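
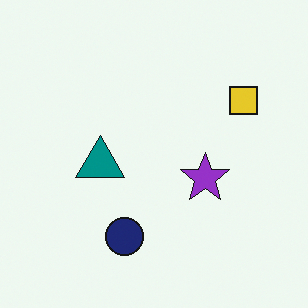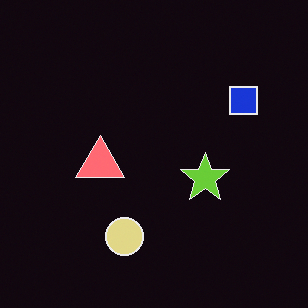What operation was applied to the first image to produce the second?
This is the original image color-inverted (negative).

The light background has become dark and every shape's color is its complement — a photographic negative.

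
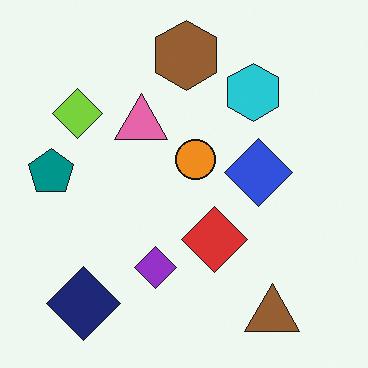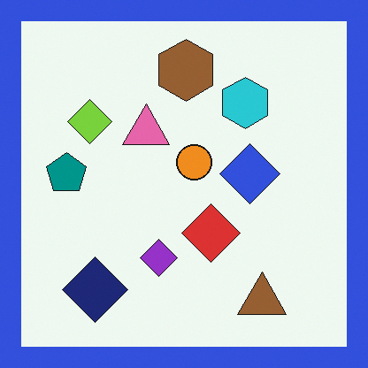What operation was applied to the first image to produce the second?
It was framed with a blue border.

A solid blue frame runs around the edge of the second image, with the content slightly shrunk inside it.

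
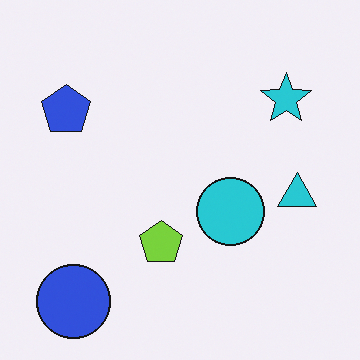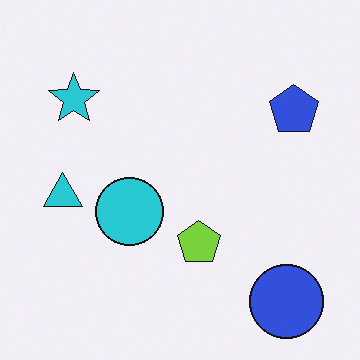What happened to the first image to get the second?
This is the original image flipped horizontally (left ↔ right).

The cyan triangle is in the right of the first image and the left of the second — shapes on opposite sides of the vertical midline have swapped in a mirror flip.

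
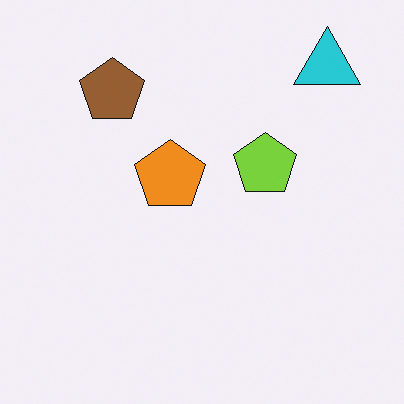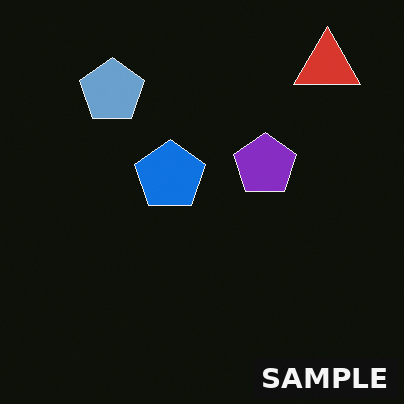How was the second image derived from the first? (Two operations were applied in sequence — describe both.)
The transformation is: color-inverted (negative), then watermarked with the text "SAMPLE" in the lower-right corner.

The light background has become dark and every shape's color is its complement — a photographic negative. A dark label reading "SAMPLE" appears in the lower-right corner.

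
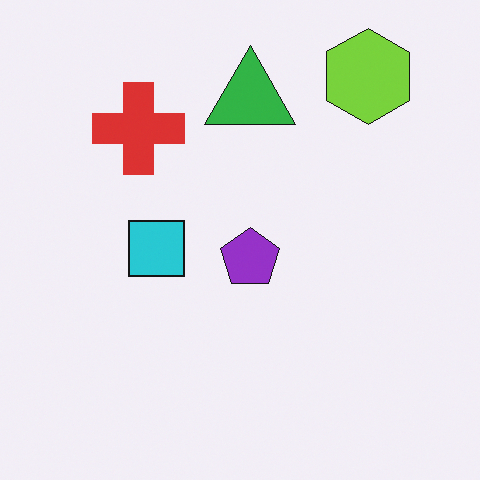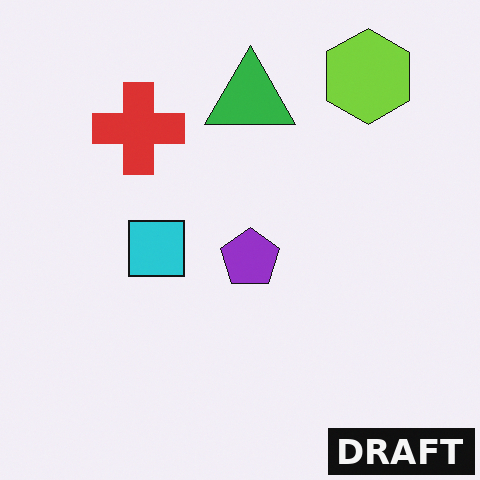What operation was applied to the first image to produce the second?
The image was watermarked with the text "DRAFT" in the lower-right corner.

A dark label reading "DRAFT" appears in the lower-right corner.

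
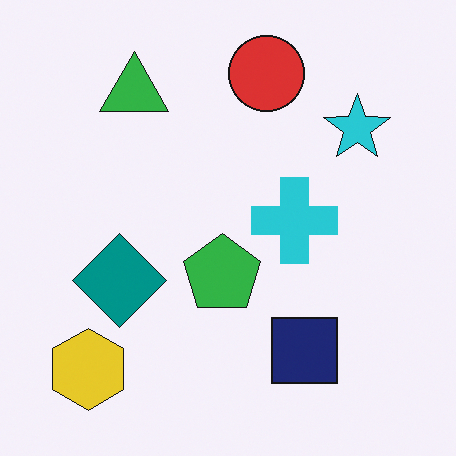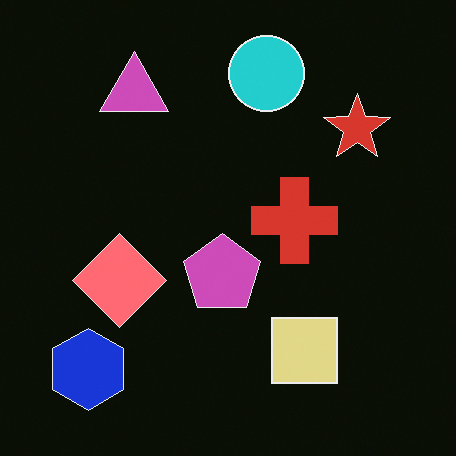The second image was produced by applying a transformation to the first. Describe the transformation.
This is the original image color-inverted (negative).

The light background has become dark and every shape's color is its complement — a photographic negative.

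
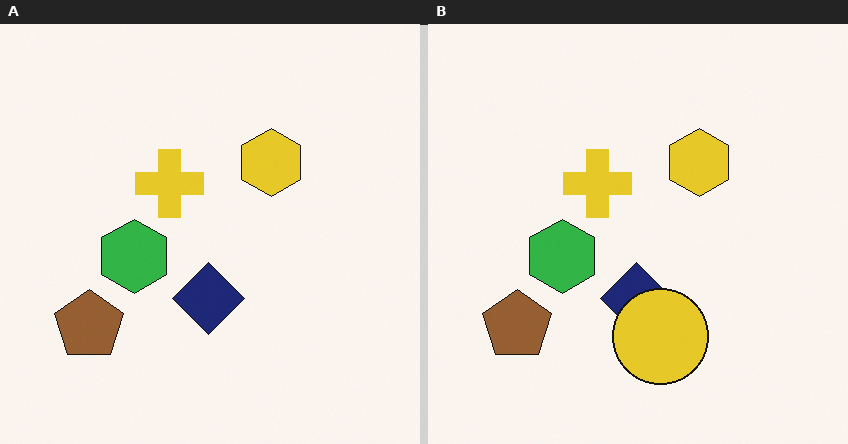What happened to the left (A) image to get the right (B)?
It was overlaid with an additional yellow circle.

A yellow circle appears in the right (B) image that is absent from the left (A).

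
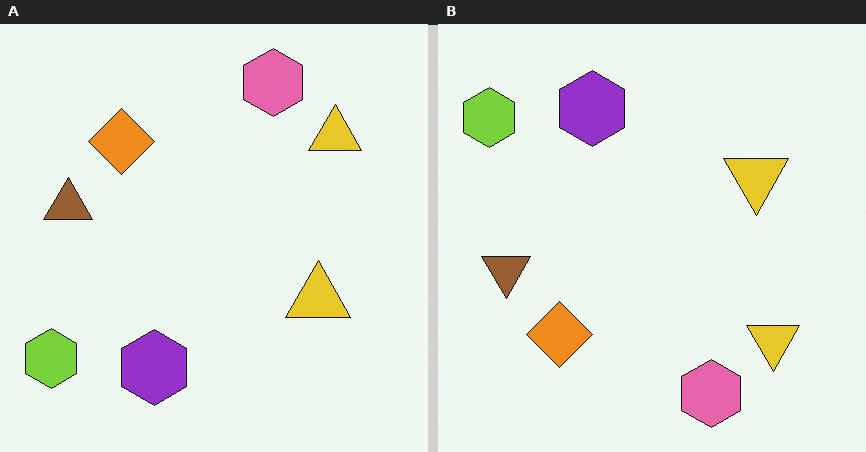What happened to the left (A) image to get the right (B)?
This is the original image flipped vertically (top ↔ bottom).

The pink hexagon is in the top of the left (A) image and the bottom of the right (B) — shapes on opposite sides of the horizontal midline have swapped in a mirror flip.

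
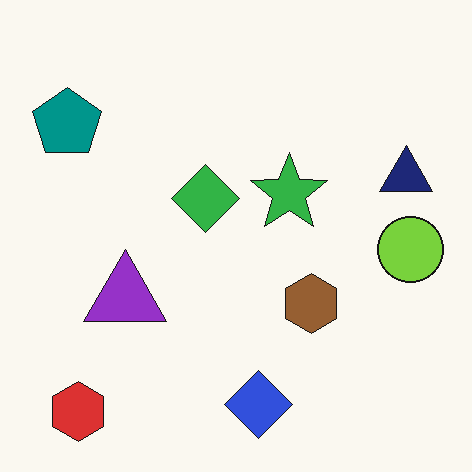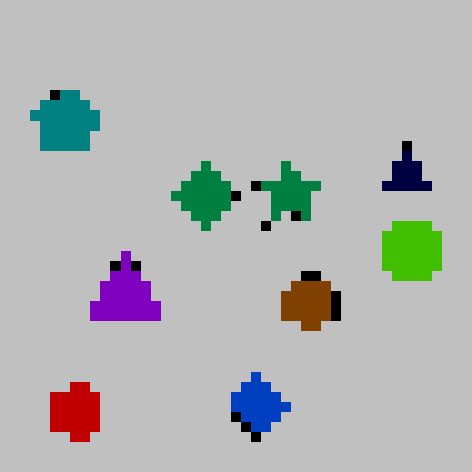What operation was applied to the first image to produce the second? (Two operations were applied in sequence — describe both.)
The image was coarsely pixelated, then aggressively posterized.

Shapes are reduced to large square blocks; fine edges and outlines are lost — a downscale-then-upscale (mosaic) effect. Each flat color has snapped to a coarser quantized level — most visibly, the near-white background has dropped to a flat grey.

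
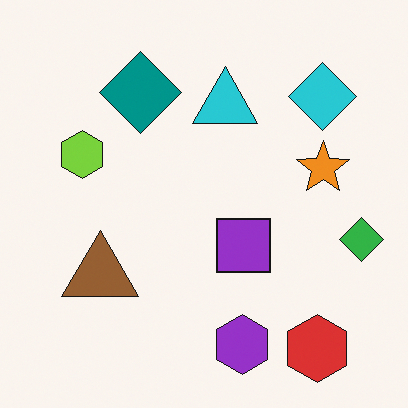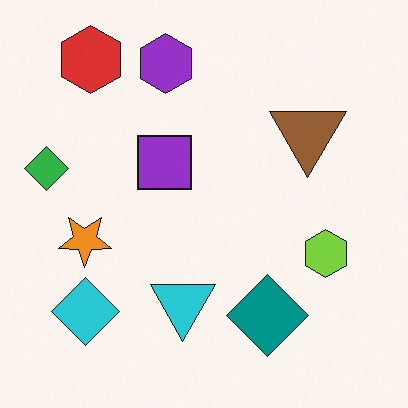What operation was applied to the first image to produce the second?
The image was rotated 180°.

The red hexagon sits in the bottom-right of the first image and the top-left of the second — consistent with a whole-image 180° rotation.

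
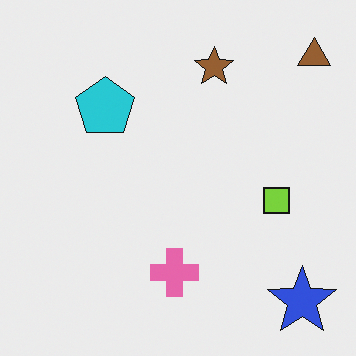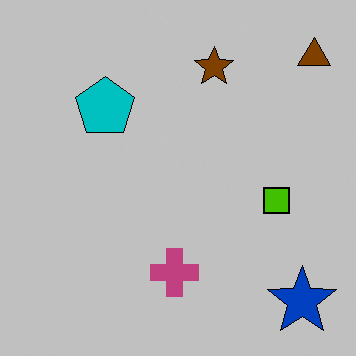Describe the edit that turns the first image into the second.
The image was heavily posterized to just a handful of flat colors.

Each flat color has snapped to a coarser quantized level — most visibly, the near-white background has dropped to a flat grey.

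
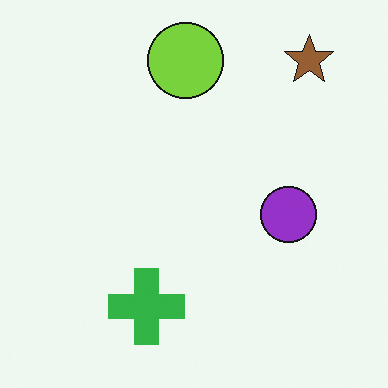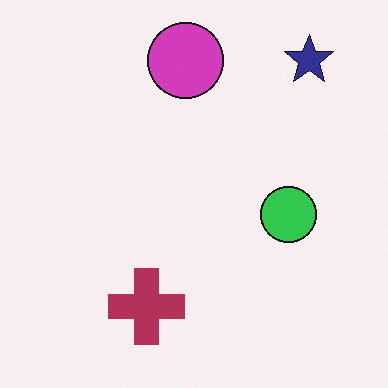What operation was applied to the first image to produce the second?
The image was hue-shifted through roughly half the color wheel.

Every shape's color has rotated by the same amount around the hue wheel — a uniform hue shift.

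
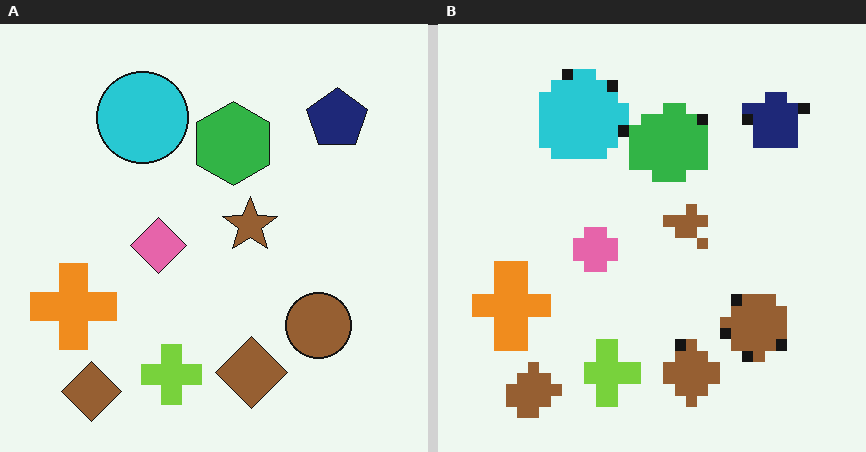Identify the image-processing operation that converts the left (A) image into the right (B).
It was coarsely pixelated.

Shapes are reduced to large square blocks; fine edges and outlines are lost — a downscale-then-upscale (mosaic) effect.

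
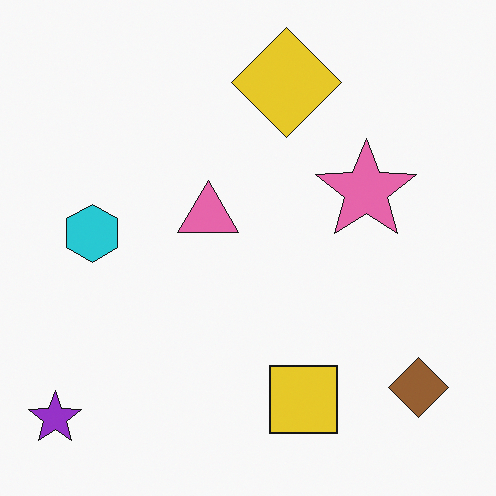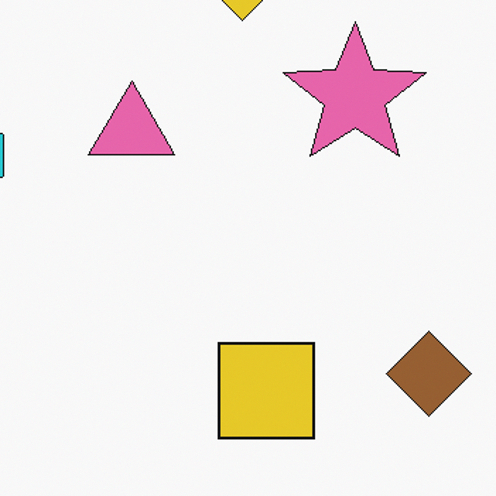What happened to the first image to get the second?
The second image is the first cropped slightly and scaled back up.

The visible shapes are larger and the field of view is narrower; shapes near the original edges may be partly or wholly outside the frame — a crop-and-rescale.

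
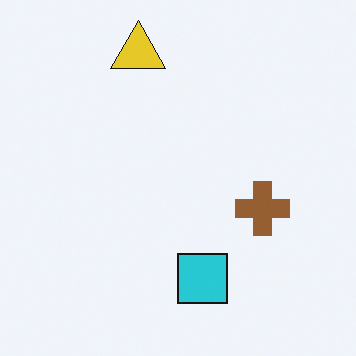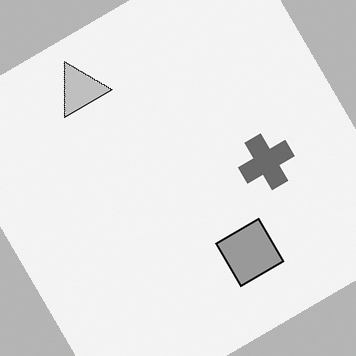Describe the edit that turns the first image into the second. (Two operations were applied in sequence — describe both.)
It was converted to grayscale, then rotated counter-clockwise by a large amount — several tens of degrees.

All color is removed — every shape is now a shade of grey. Every shape is tilted by the same angle and the image corners show triangular fill wedges — a whole-image rotation by a non-right angle.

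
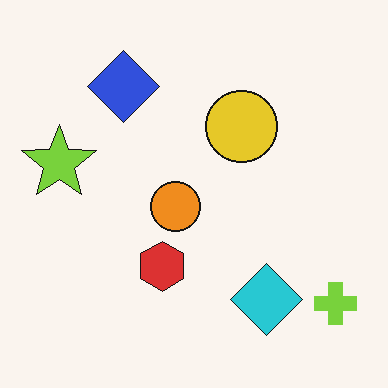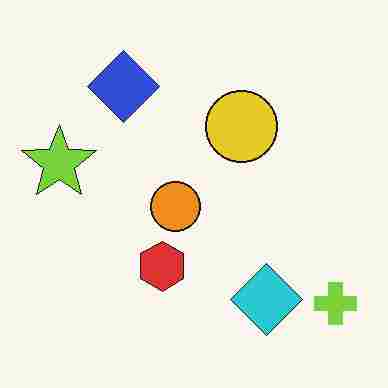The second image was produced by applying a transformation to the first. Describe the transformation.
It was heavily JPEG-compressed with obvious blocking artifacts.

Blocky 8×8 compression artifacts appear around shape edges and the flat background shows ringing — characteristic JPEG degradation.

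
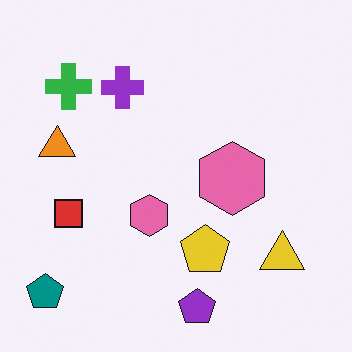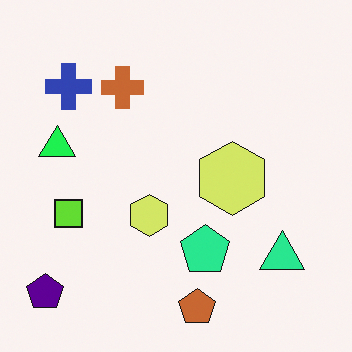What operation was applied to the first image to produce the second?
The image was hue-shifted through roughly a third of the color wheel.

Every shape's color has rotated by the same amount around the hue wheel — a uniform hue shift.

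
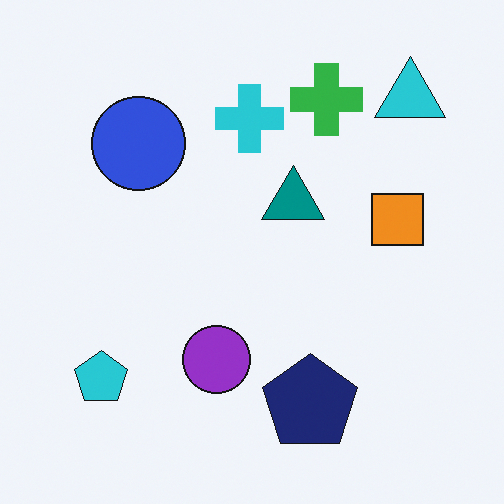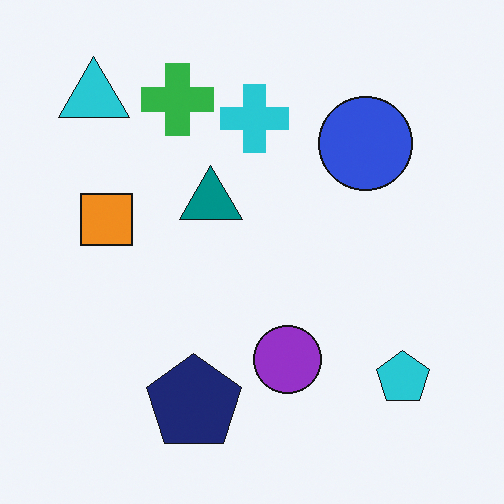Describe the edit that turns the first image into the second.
The image was flipped horizontally (left ↔ right).

The cyan triangle is in the top-right of the first image and the top-left of the second — shapes on opposite sides of the vertical midline have swapped in a mirror flip.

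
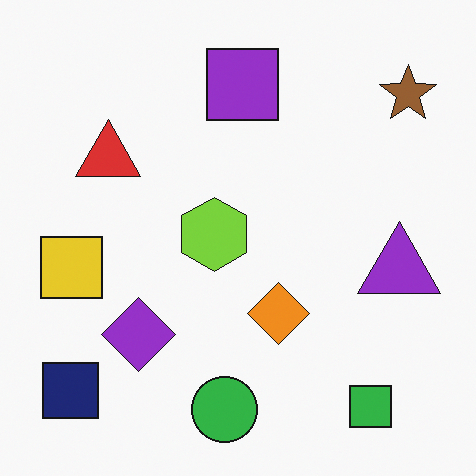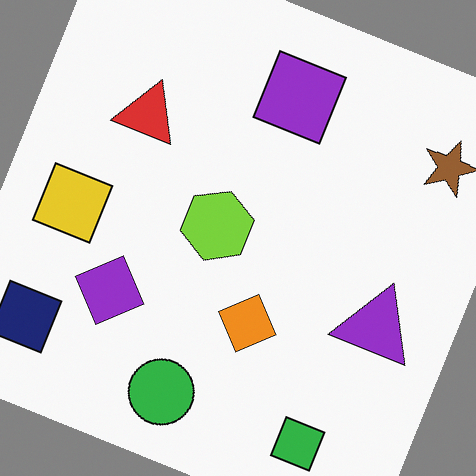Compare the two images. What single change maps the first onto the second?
The image was rotated clockwise by a clearly visible amount.

Every shape is tilted by the same angle and the image corners show triangular fill wedges — a whole-image rotation by a non-right angle.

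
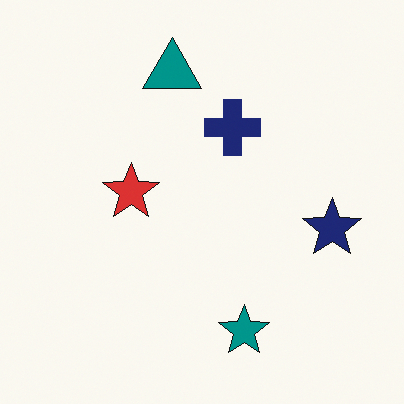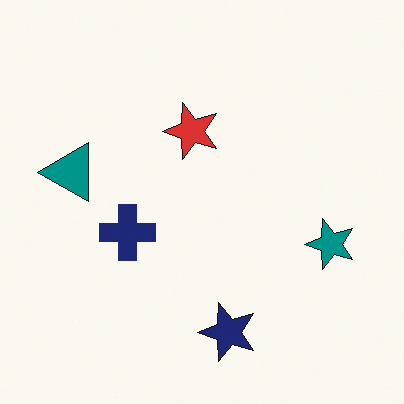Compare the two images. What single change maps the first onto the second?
Transposed (reflected across the top-left ↔ bottom-right diagonal).

Shapes have swapped their row and column positions — what was in the top-right is now in the bottom-left — a diagonal reflection.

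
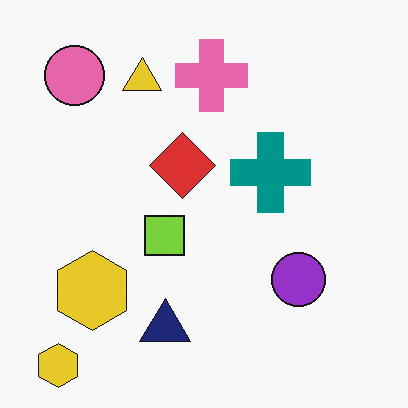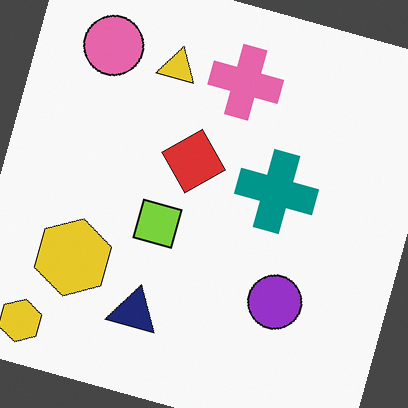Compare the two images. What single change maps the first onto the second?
This is the original image rotated clockwise by a moderate amount.

Every shape is tilted by the same angle and the image corners show triangular fill wedges — a whole-image rotation by a non-right angle.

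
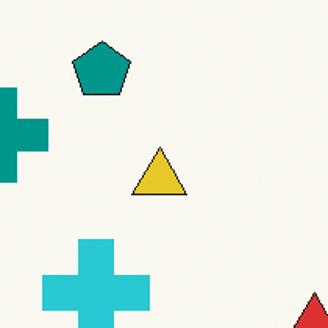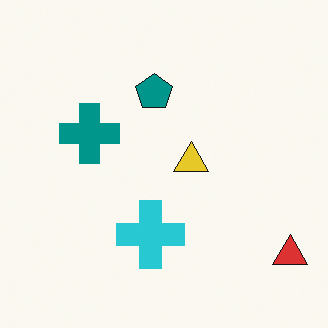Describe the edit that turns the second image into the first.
The image was cropped slightly and scaled back up.

The visible shapes are larger and the field of view is narrower; shapes near the original edges may be partly or wholly outside the frame — a crop-and-rescale.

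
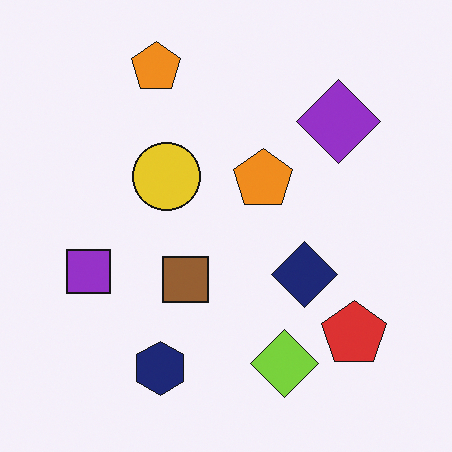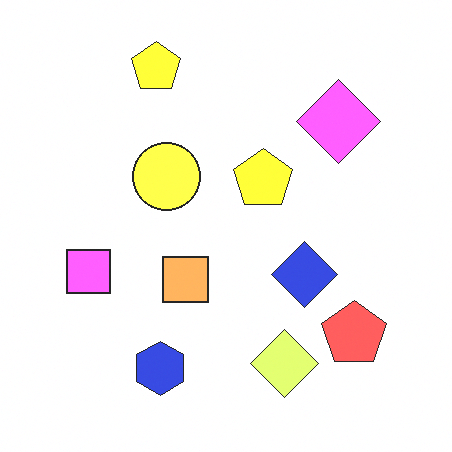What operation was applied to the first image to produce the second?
The transformation is: brightened a lot.

Every pixel — background and shapes alike — is uniformly brightened.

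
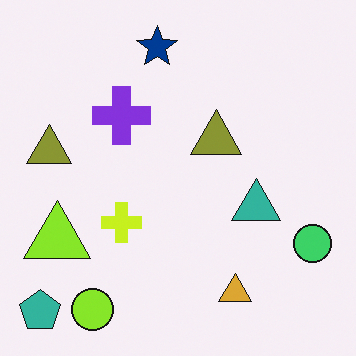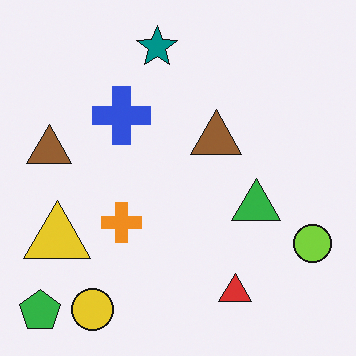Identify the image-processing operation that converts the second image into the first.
This is the original image hue-shifted slightly.

Every shape's color has rotated by the same amount around the hue wheel — a uniform hue shift.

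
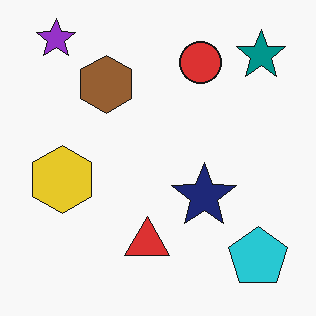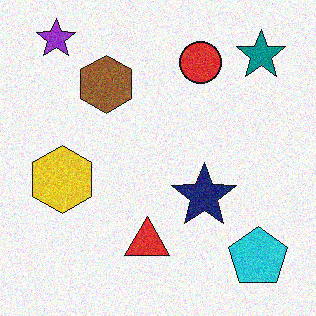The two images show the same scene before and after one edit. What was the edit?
The image was degraded with moderate additive noise.

Random speckle covers the whole image, including the flat background.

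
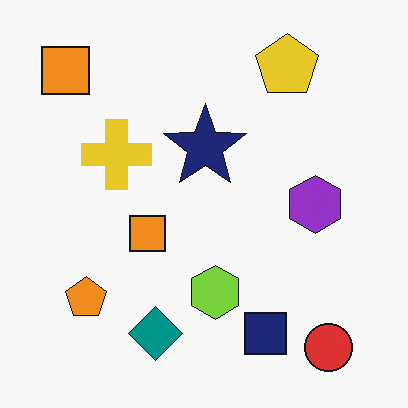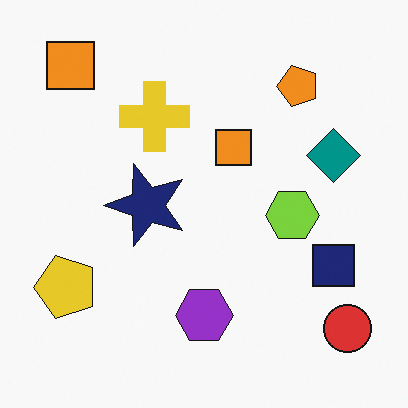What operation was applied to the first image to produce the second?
This is the original image transposed (reflected across the top-left ↔ bottom-right diagonal).

Shapes have swapped their row and column positions — what was in the top-right is now in the bottom-left — a diagonal reflection.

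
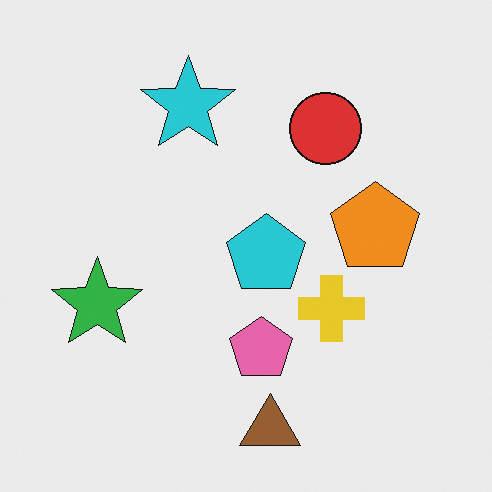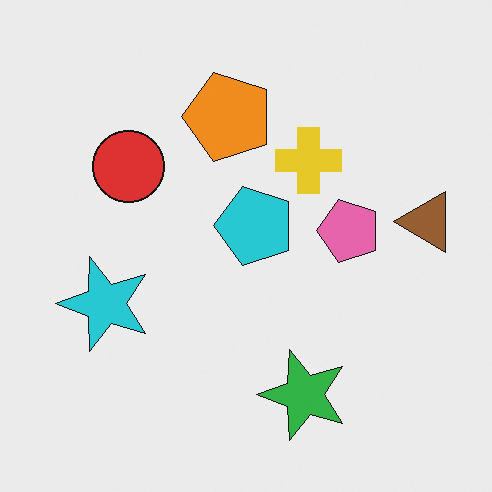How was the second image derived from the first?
It was rotated 90° counter-clockwise.

The brown triangle sits in the bottom of the first image and the right of the second — consistent with a whole-image 90° counter-clockwise rotation.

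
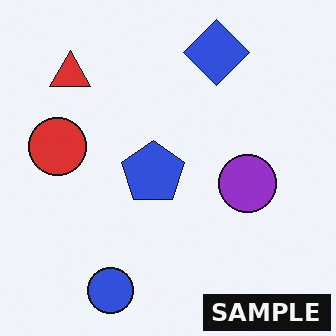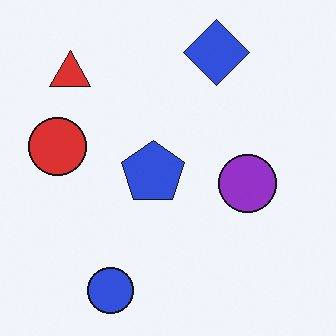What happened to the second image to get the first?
The transformation is: watermarked with the text "SAMPLE" in the lower-right corner.

A dark label reading "SAMPLE" appears in the lower-right corner.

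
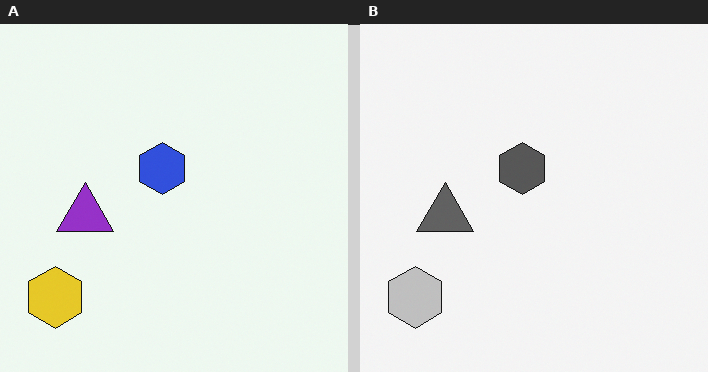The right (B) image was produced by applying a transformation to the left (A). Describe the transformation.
The right (B) image is the left (A) converted to grayscale.

All color is removed — every shape is now a shade of grey.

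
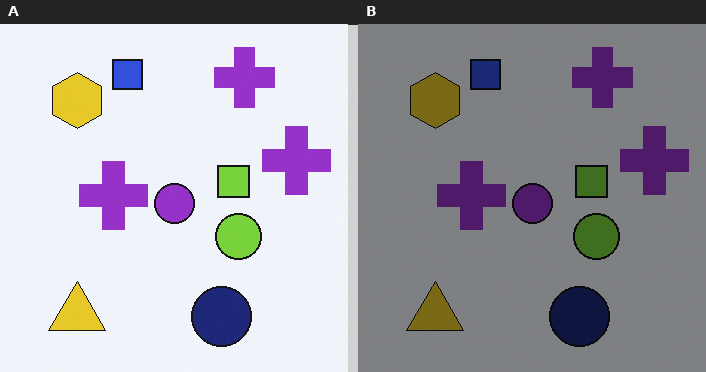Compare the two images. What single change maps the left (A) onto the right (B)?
The right (B) image is the left (A) substantially darkened.

Every pixel — background and shapes alike — is uniformly darkened.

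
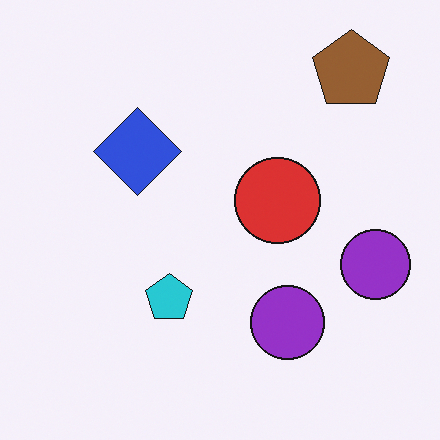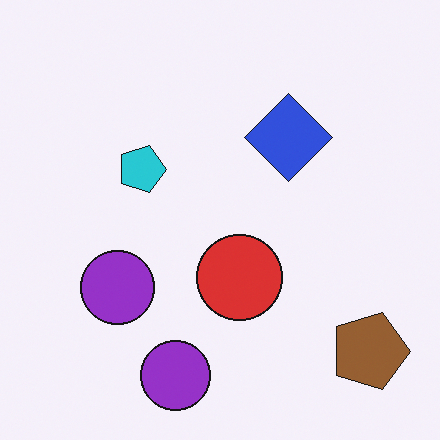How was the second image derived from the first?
This is the original image rotated 90° clockwise.

The brown pentagon sits in the top-right of the first image and the bottom-right of the second — consistent with a whole-image 90° clockwise rotation.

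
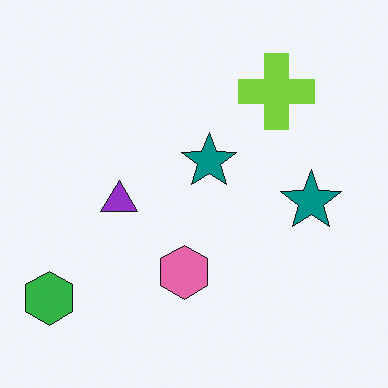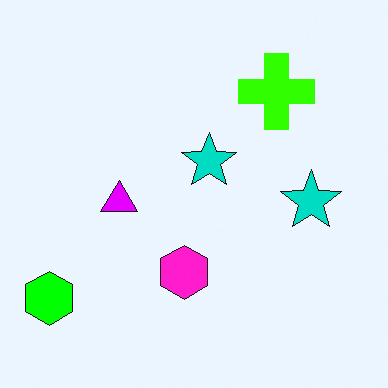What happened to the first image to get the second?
The transformation is: heavily oversaturated.

All colors are more vivid — a global saturation change.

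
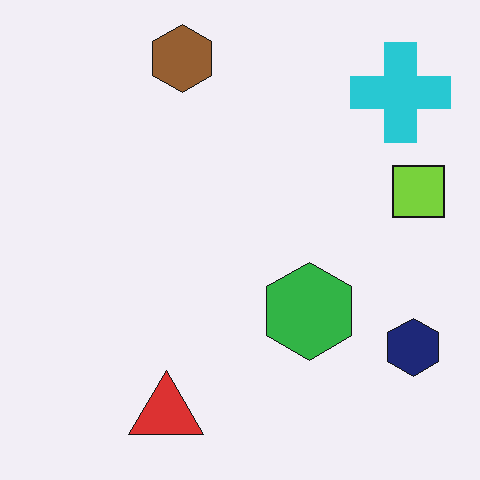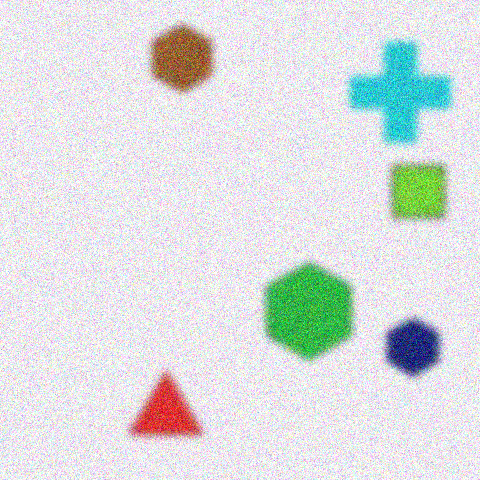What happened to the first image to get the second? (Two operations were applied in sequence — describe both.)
It was noticeably gaussian-blurred, then degraded with strong gaussian noise.

Shape edges and outlines are uniformly softened across the whole image. Random speckle covers the whole image, including the flat background.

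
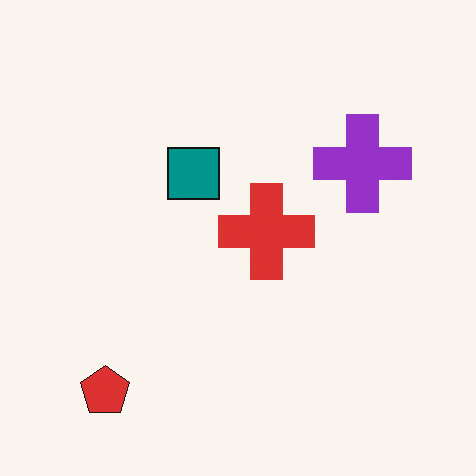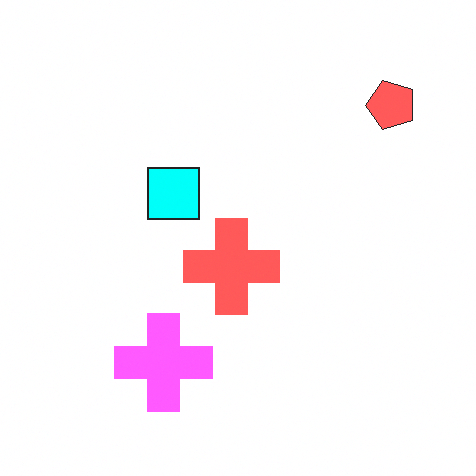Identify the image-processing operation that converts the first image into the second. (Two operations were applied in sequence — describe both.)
Noticeably brightened, then transposed (reflected across the top-left ↔ bottom-right diagonal).

Every pixel — background and shapes alike — is uniformly brightened. Shapes have swapped their row and column positions — what was in the top-right is now in the bottom-left — a diagonal reflection.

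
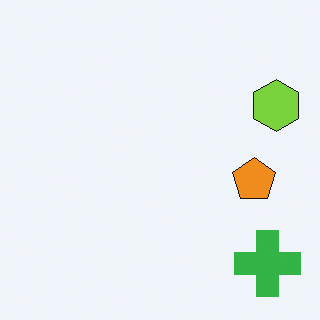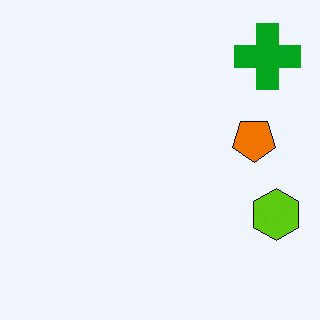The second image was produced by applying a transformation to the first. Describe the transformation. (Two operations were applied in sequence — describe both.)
This is the original image given slightly increased contrast, then flipped vertically (top ↔ bottom).

Tones are pushed away from mid-grey across the whole image — a global contrast change. The green cross is in the bottom-right of the first image and the top-right of the second — shapes on opposite sides of the horizontal midline have swapped in a mirror flip.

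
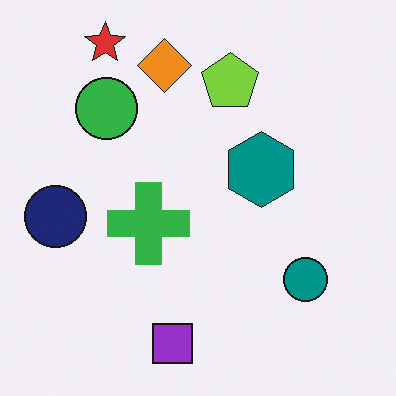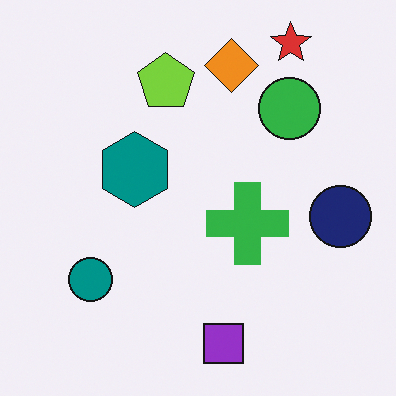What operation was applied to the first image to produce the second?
The image was flipped horizontally (left ↔ right).

The navy circle is in the left of the first image and the right of the second — shapes on opposite sides of the vertical midline have swapped in a mirror flip.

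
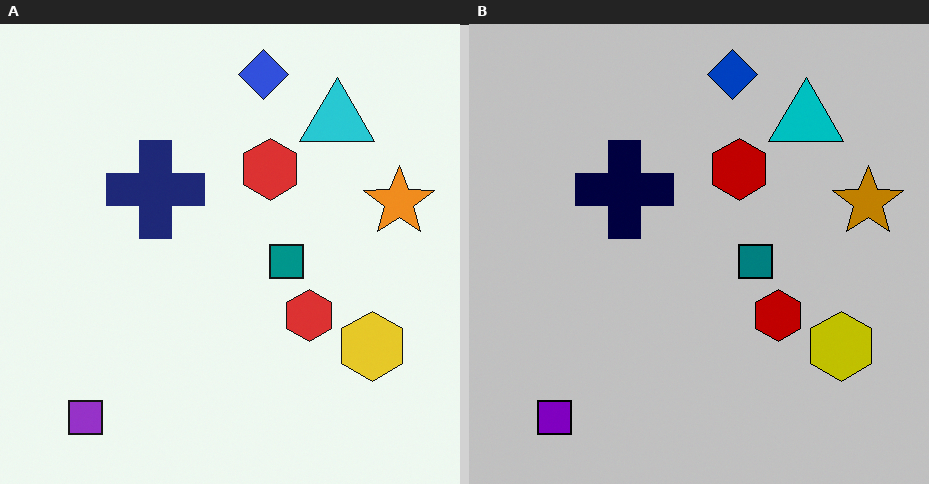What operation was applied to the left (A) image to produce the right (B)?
The right (B) image is the left (A) heavily posterized to just a handful of flat colors.

Each flat color has snapped to a coarser quantized level — most visibly, the near-white background has dropped to a flat grey.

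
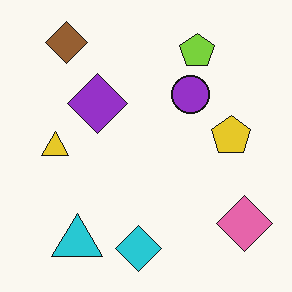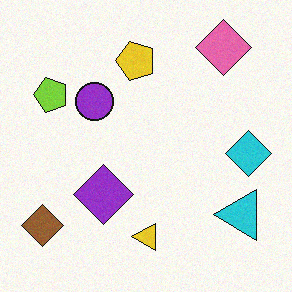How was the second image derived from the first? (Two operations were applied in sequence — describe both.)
Rotated 90° counter-clockwise, then degraded with light additive noise.

The brown diamond sits in the top-left of the first image and the bottom-left of the second — consistent with a whole-image 90° counter-clockwise rotation. Random speckle covers the whole image, including the flat background.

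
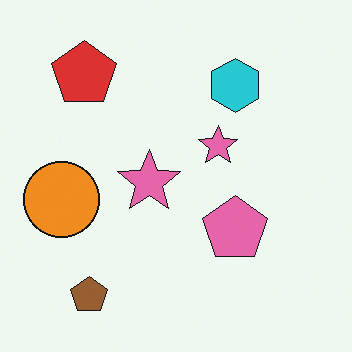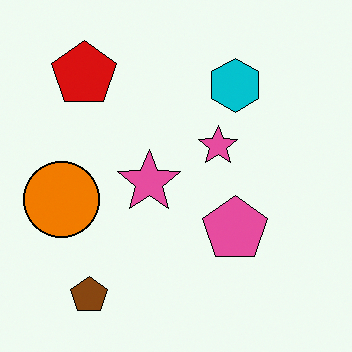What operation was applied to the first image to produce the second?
It was given slightly increased contrast.

Tones are pushed away from mid-grey across the whole image — a global contrast change.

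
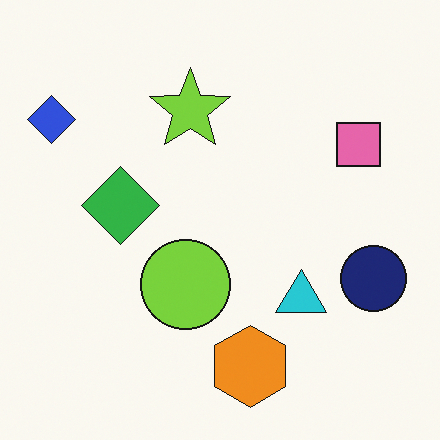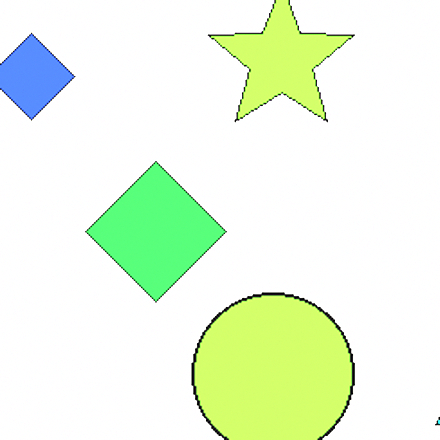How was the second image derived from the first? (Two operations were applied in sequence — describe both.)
This is the original image cropped tightly and scaled back up, then noticeably brightened.

The visible shapes are larger and the field of view is narrower; shapes near the original edges may be partly or wholly outside the frame — a crop-and-rescale. Every pixel — background and shapes alike — is uniformly brightened.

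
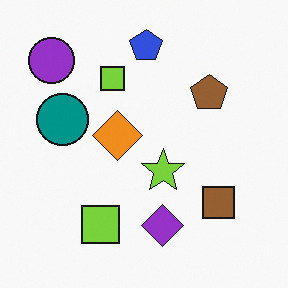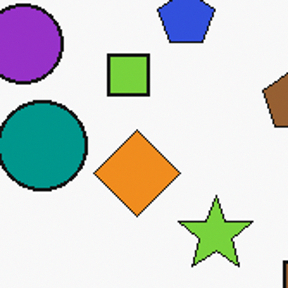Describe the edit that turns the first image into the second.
The transformation is: cropped to a noticeably smaller region and rescaled.

The visible shapes are larger and the field of view is narrower; shapes near the original edges may be partly or wholly outside the frame — a crop-and-rescale.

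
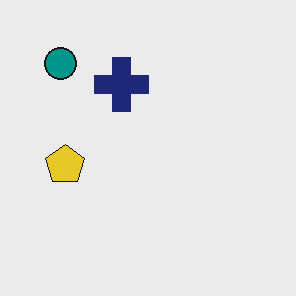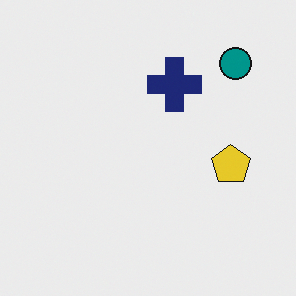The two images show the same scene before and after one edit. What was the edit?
Flipped horizontally (left ↔ right).

The teal circle is in the top-left of the first image and the top-right of the second — shapes on opposite sides of the vertical midline have swapped in a mirror flip.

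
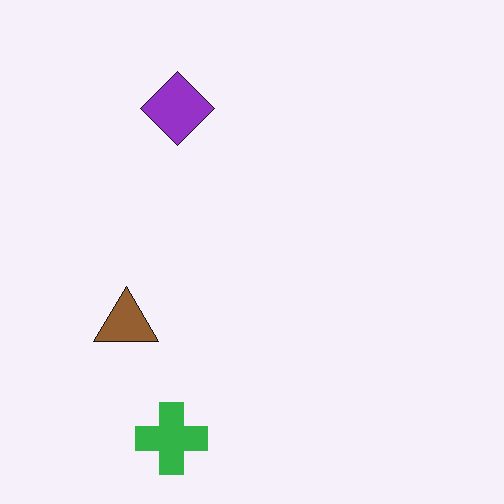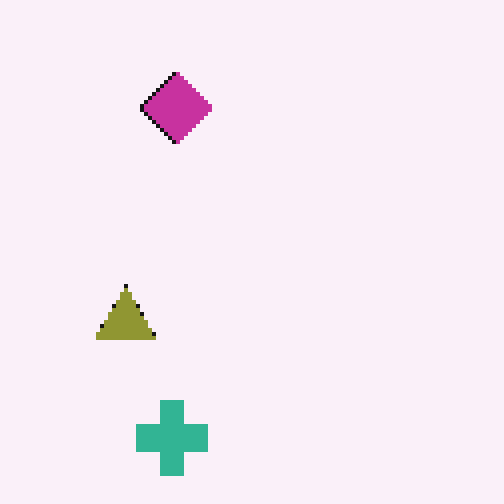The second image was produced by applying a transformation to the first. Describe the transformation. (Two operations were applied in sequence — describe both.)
The transformation is: hue-shifted by a small amount, then lightly pixelated (a mild mosaic effect).

Every shape's color has rotated by the same amount around the hue wheel — a uniform hue shift. Shapes are reduced to large square blocks; fine edges and outlines are lost — a downscale-then-upscale (mosaic) effect.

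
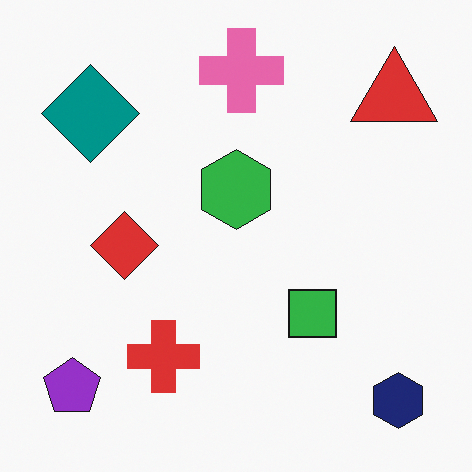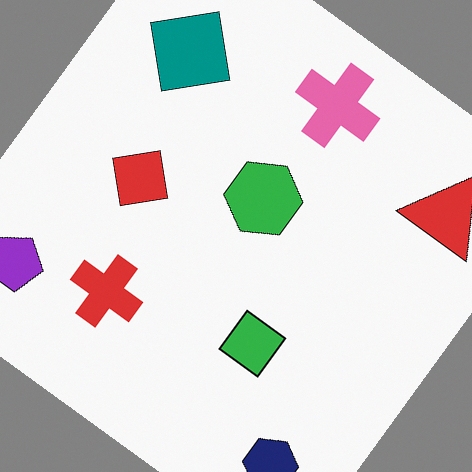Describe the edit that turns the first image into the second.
It was rotated clockwise by a large amount — several tens of degrees.

Every shape is tilted by the same angle and the image corners show triangular fill wedges — a whole-image rotation by a non-right angle.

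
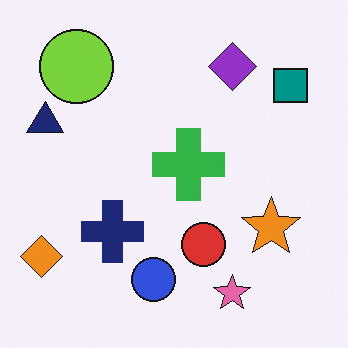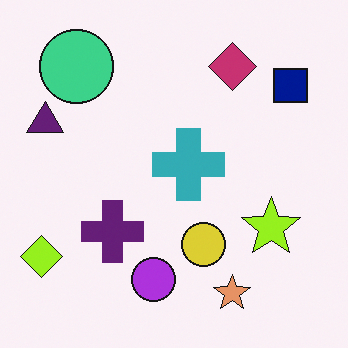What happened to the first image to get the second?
The second image is the first hue-shifted by a small amount.

Every shape's color has rotated by the same amount around the hue wheel — a uniform hue shift.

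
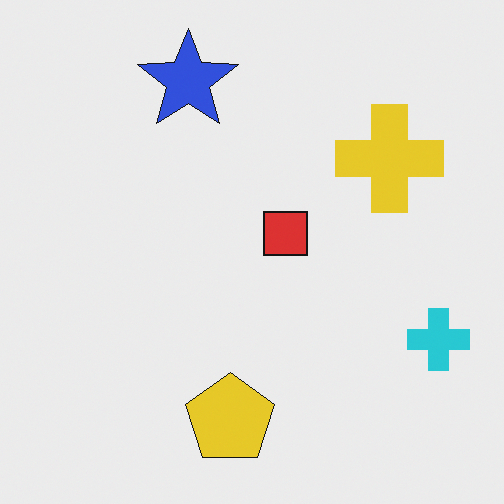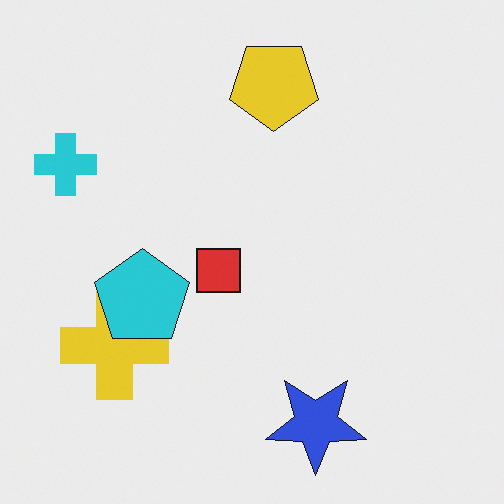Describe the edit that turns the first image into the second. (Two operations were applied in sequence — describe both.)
This is the original image rotated 180°, then overlaid with an additional cyan pentagon.

The cyan cross sits in the bottom-right of the first image and the top-left of the second — consistent with a whole-image 180° rotation. A cyan pentagon appears in the second image that is absent from the first.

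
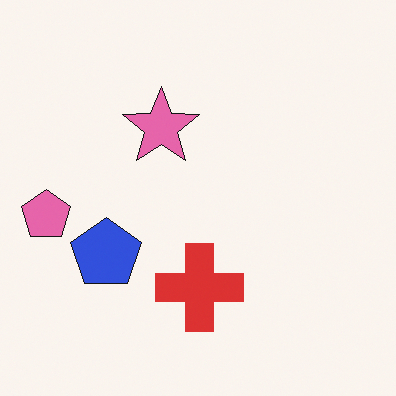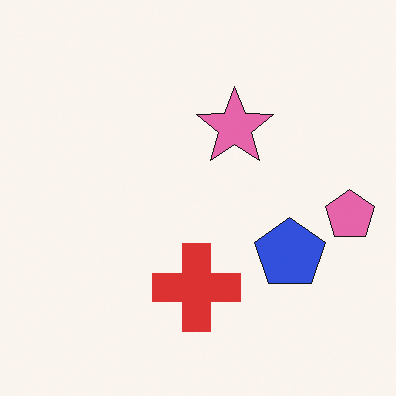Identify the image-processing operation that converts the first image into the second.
This is the original image flipped horizontally (left ↔ right).

The pink pentagon is in the left of the first image and the right of the second — shapes on opposite sides of the vertical midline have swapped in a mirror flip.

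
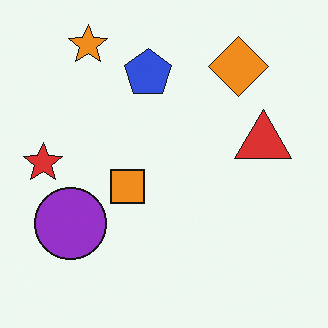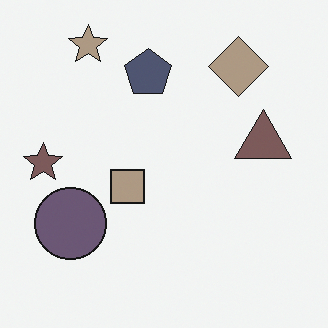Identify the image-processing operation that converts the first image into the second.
The second image is the first heavily desaturated.

All colors are more muted and greyish — a global saturation change.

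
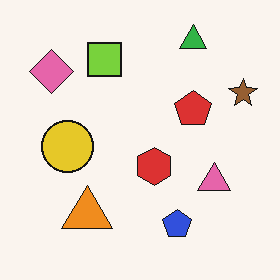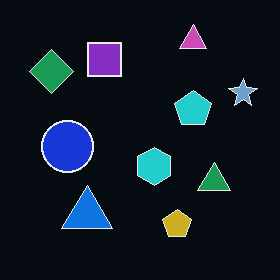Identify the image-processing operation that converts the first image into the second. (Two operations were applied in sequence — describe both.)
The image was JPEG-compressed with visible artifacts, then color-inverted (negative).

Blocky 8×8 compression artifacts appear around shape edges and the flat background shows ringing — characteristic JPEG degradation. The light background has become dark and every shape's color is its complement — a photographic negative.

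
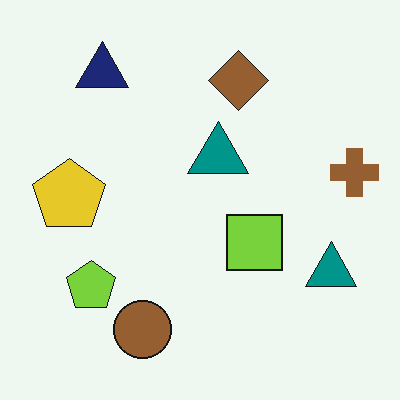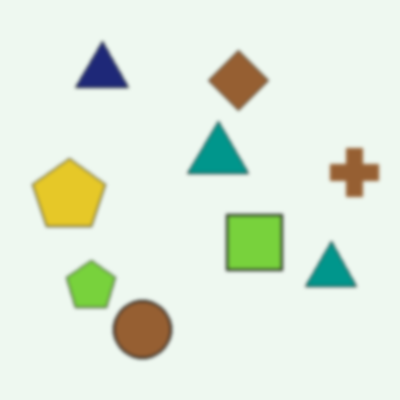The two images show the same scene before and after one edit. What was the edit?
The image was given a subtle gaussian blur.

Shape edges and outlines are uniformly softened across the whole image.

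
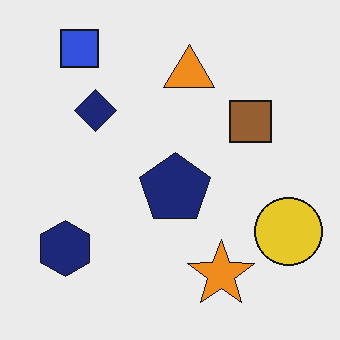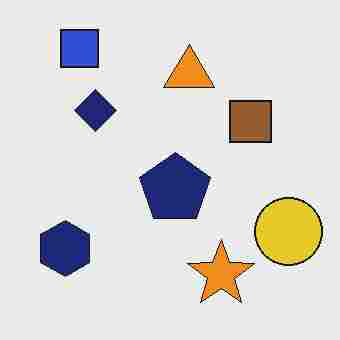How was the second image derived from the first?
Heavily JPEG-compressed with obvious blocking artifacts.

Blocky 8×8 compression artifacts appear around shape edges and the flat background shows ringing — characteristic JPEG degradation.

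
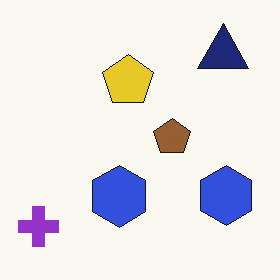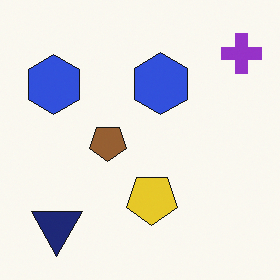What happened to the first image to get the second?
The image was rotated 180°.

The purple cross sits in the bottom-left of the first image and the top-right of the second — consistent with a whole-image 180° rotation.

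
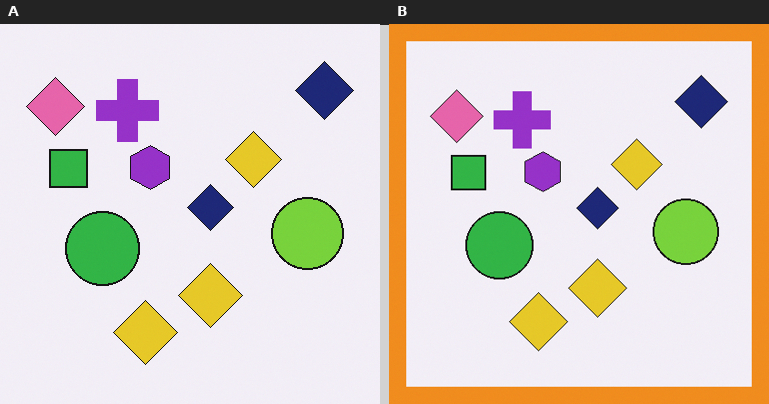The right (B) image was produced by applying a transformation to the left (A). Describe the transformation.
This is the original image framed with a orange border.

A solid orange frame runs around the edge of the right (B) image, with the content slightly shrunk inside it.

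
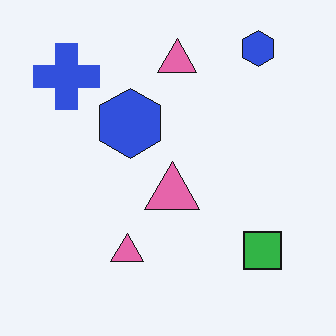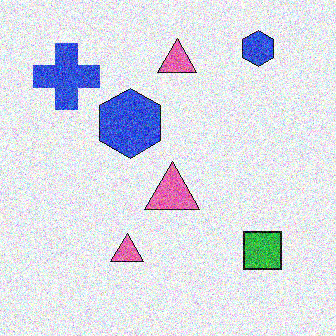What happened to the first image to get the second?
This is the original image degraded with heavy additive noise.

Random speckle covers the whole image, including the flat background.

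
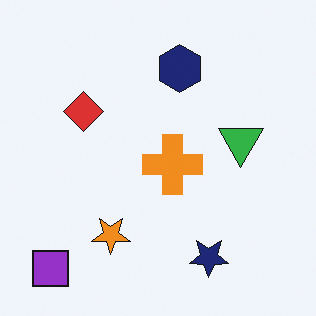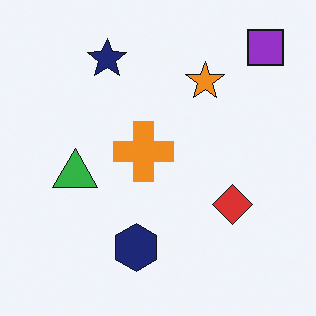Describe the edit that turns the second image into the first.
The first image is the second rotated 180°.

The purple square sits in the top-right of the second image and the bottom-left of the first — consistent with a whole-image 180° rotation.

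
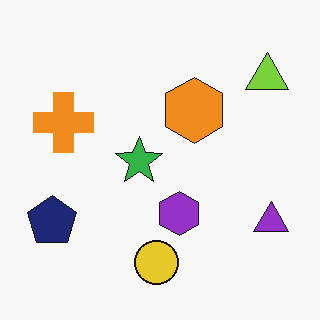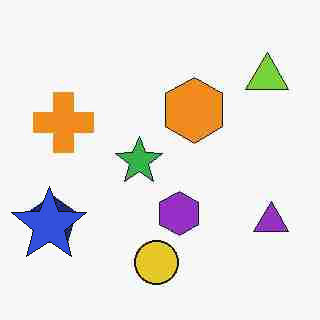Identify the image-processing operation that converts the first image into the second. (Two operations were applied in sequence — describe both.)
The image was heavily JPEG-compressed with obvious blocking artifacts, then overlaid with an additional blue star.

Blocky 8×8 compression artifacts appear around shape edges and the flat background shows ringing — characteristic JPEG degradation. A blue star appears in the second image that is absent from the first.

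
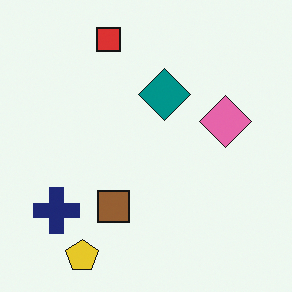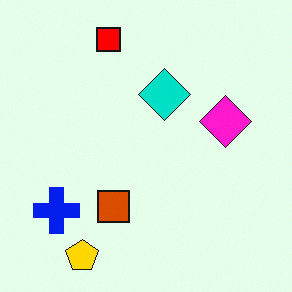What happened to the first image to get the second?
This is the original image heavily oversaturated.

All colors are more vivid — a global saturation change.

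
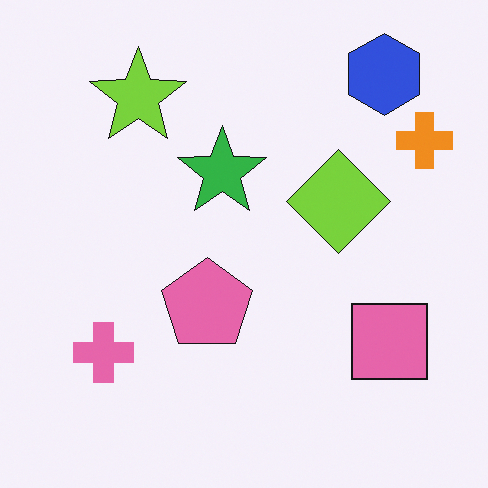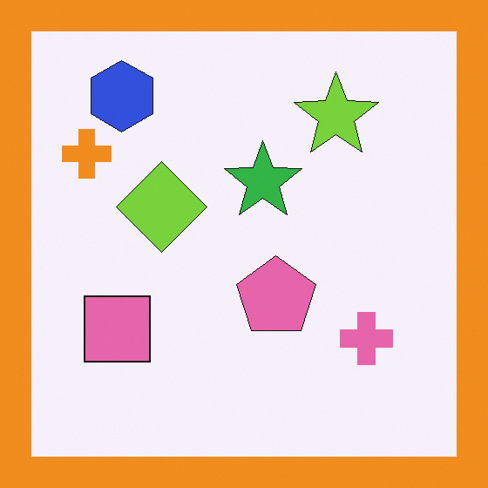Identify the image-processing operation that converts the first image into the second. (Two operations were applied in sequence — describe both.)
The image was flipped horizontally (left ↔ right), then framed with a orange border.

The orange cross is in the top-right of the first image and the top-left of the second — shapes on opposite sides of the vertical midline have swapped in a mirror flip. A solid orange frame runs around the edge of the second image, with the content slightly shrunk inside it.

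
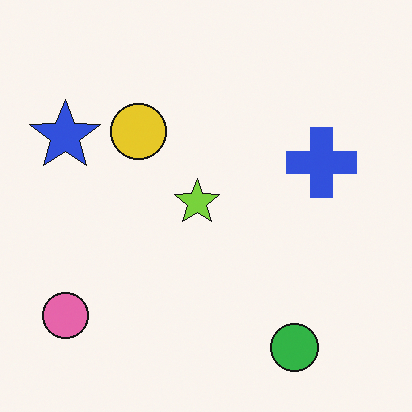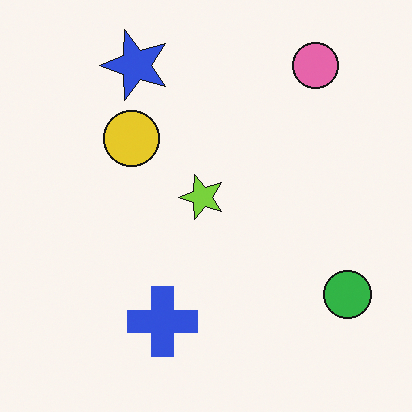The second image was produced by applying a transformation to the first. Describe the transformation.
Transposed (reflected across the top-left ↔ bottom-right diagonal).

Shapes have swapped their row and column positions — what was in the top-right is now in the bottom-left — a diagonal reflection.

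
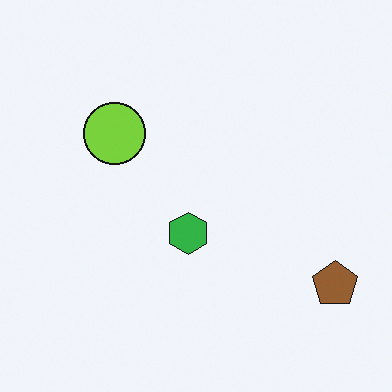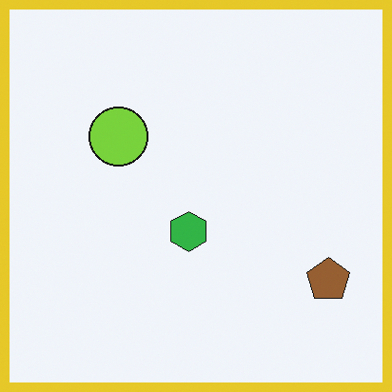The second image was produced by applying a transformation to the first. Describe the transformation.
Framed with a yellow border.

A solid yellow frame runs around the edge of the second image, with the content slightly shrunk inside it.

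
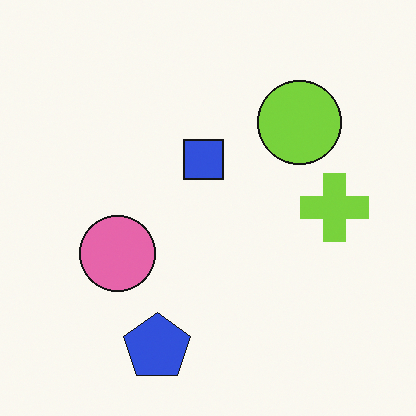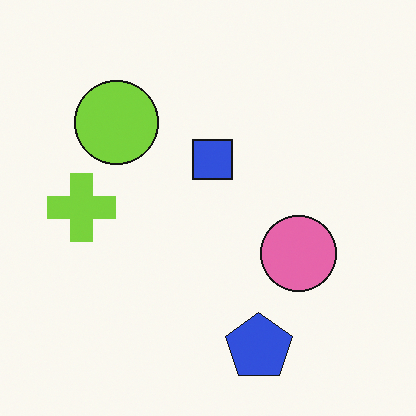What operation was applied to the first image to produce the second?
The second image is the first flipped horizontally (left ↔ right).

The lime cross is in the right of the first image and the left of the second — shapes on opposite sides of the vertical midline have swapped in a mirror flip.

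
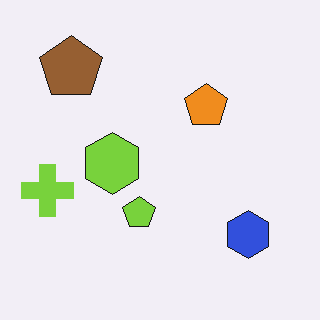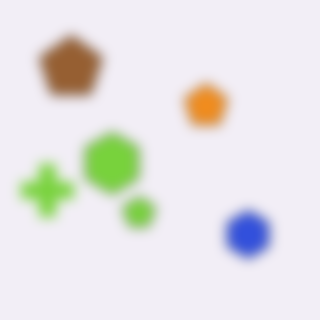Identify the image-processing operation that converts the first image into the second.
This is the original image heavily blurred.

Shape edges and outlines are uniformly softened across the whole image.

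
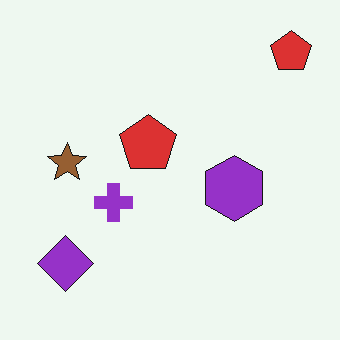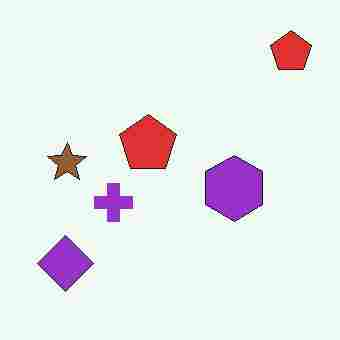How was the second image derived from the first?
It was heavily JPEG-compressed with obvious blocking artifacts.

Blocky 8×8 compression artifacts appear around shape edges and the flat background shows ringing — characteristic JPEG degradation.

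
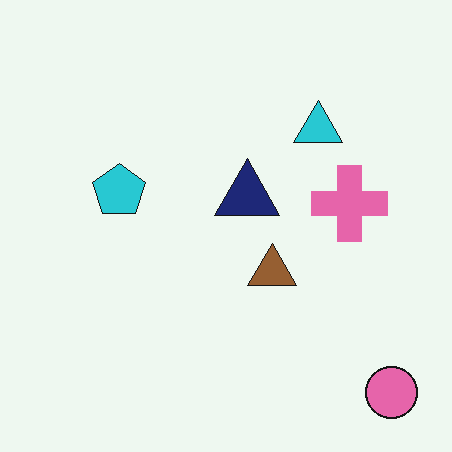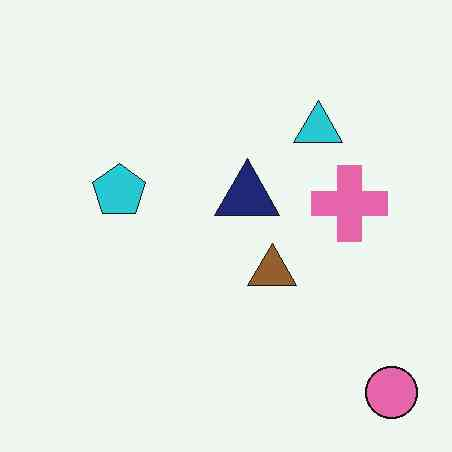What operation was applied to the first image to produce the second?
The transformation is: JPEG-compressed with visible artifacts.

Blocky 8×8 compression artifacts appear around shape edges and the flat background shows ringing — characteristic JPEG degradation.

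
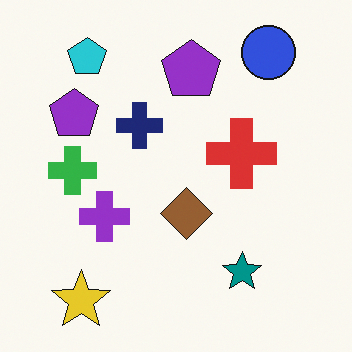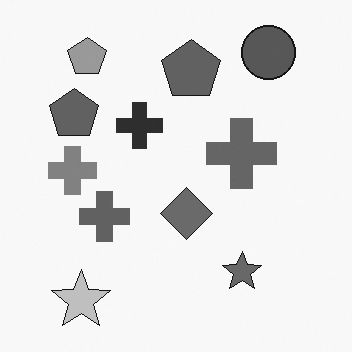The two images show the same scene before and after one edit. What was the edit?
This is the original image converted to grayscale.

All color is removed — every shape is now a shade of grey.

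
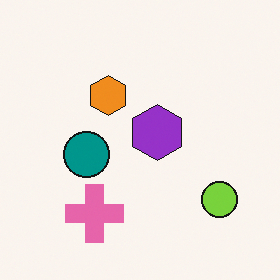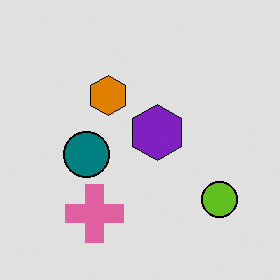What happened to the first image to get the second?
The image was moderately posterized.

Each flat color has snapped to a coarser quantized level — most visibly, the near-white background has dropped to a flat grey.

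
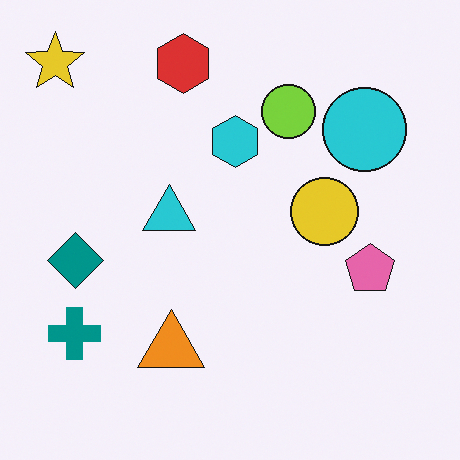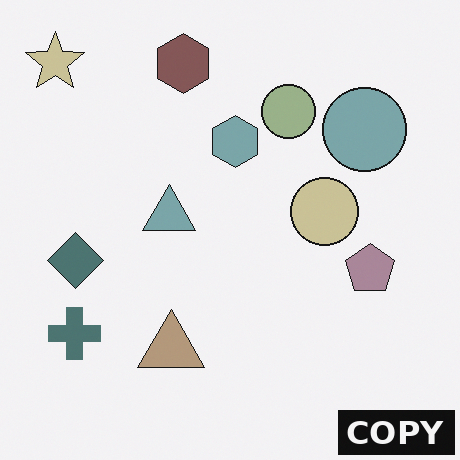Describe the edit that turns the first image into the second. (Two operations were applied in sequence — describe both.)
The image was heavily desaturated, then watermarked with the text "COPY" in the lower-right corner.

All colors are more muted and greyish — a global saturation change. A dark label reading "COPY" appears in the lower-right corner.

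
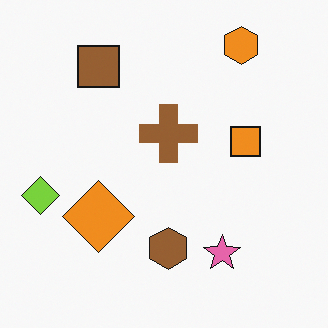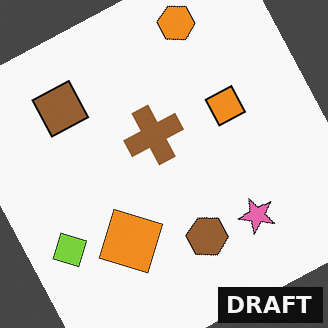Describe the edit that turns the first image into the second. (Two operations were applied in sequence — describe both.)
This is the original image rotated counter-clockwise by a moderate amount, then watermarked with the text "DRAFT" in the lower-right corner.

Every shape is tilted by the same angle and the image corners show triangular fill wedges — a whole-image rotation by a non-right angle. A dark label reading "DRAFT" appears in the lower-right corner.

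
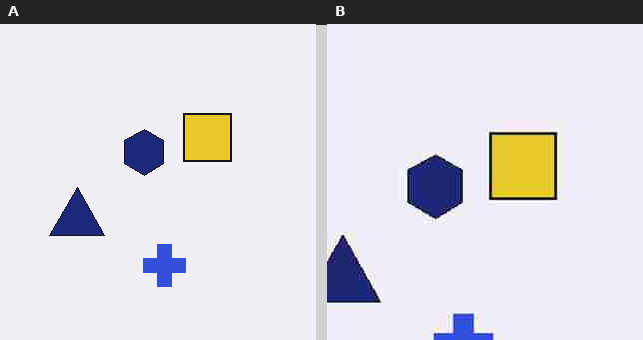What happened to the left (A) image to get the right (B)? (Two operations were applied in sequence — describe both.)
This is the original image cropped to a modestly smaller region and rescaled, then heavily JPEG-compressed with obvious blocking artifacts.

The visible shapes are larger and the field of view is narrower; shapes near the original edges may be partly or wholly outside the frame — a crop-and-rescale. Blocky 8×8 compression artifacts appear around shape edges and the flat background shows ringing — characteristic JPEG degradation.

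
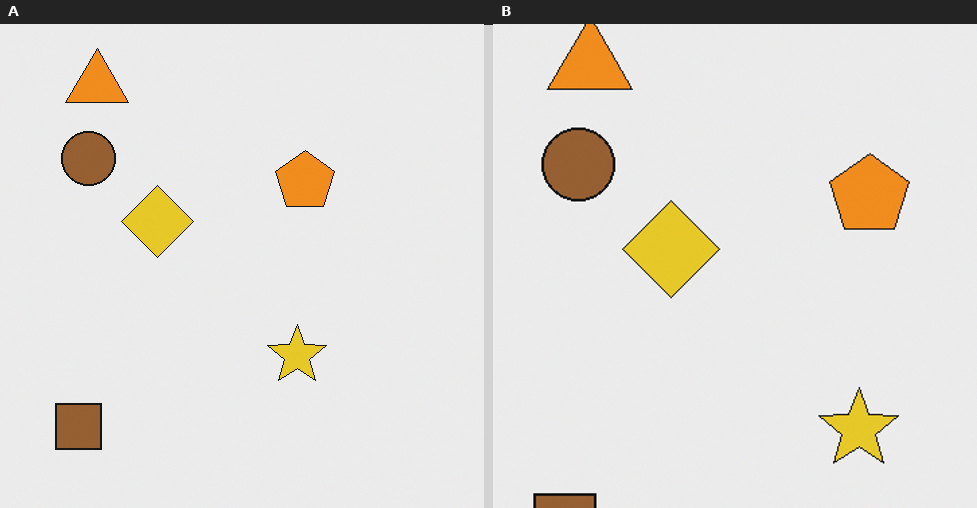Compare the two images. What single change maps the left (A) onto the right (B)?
The transformation is: cropped slightly and scaled back up.

The visible shapes are larger and the field of view is narrower; shapes near the original edges may be partly or wholly outside the frame — a crop-and-rescale.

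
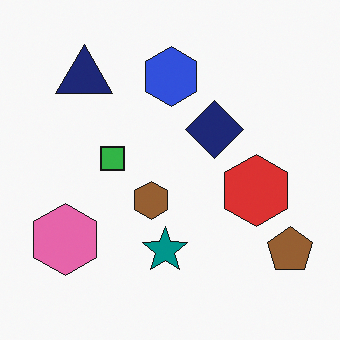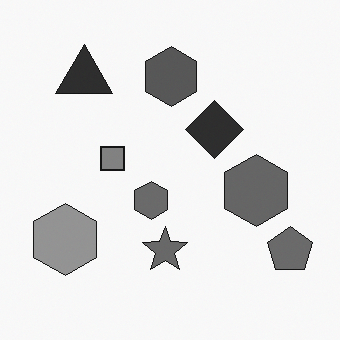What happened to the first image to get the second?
It was converted to grayscale.

All color is removed — every shape is now a shade of grey.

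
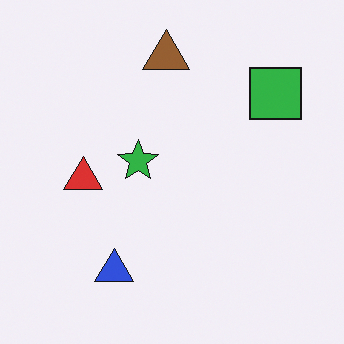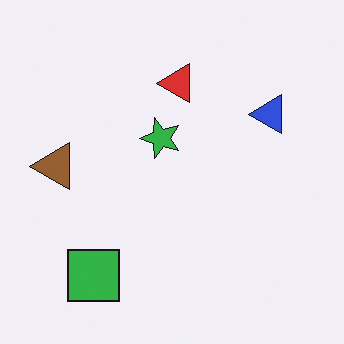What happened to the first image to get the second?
Transposed (reflected across the top-left ↔ bottom-right diagonal).

Shapes have swapped their row and column positions — what was in the top-right is now in the bottom-left — a diagonal reflection.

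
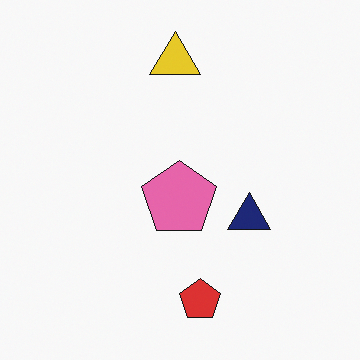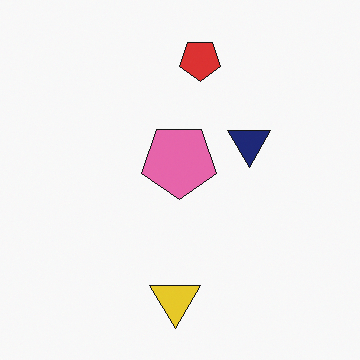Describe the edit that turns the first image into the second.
This is the original image flipped vertically (top ↔ bottom).

The yellow triangle is in the top of the first image and the bottom of the second — shapes on opposite sides of the horizontal midline have swapped in a mirror flip.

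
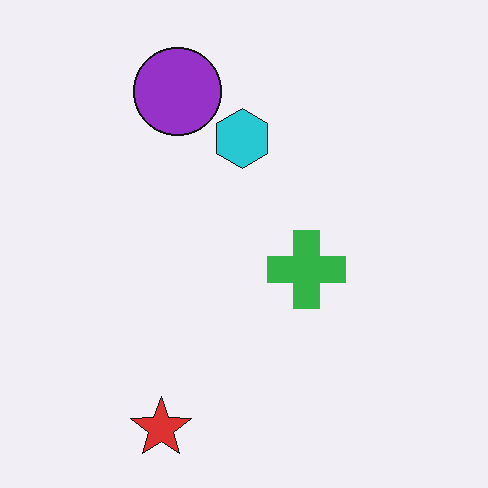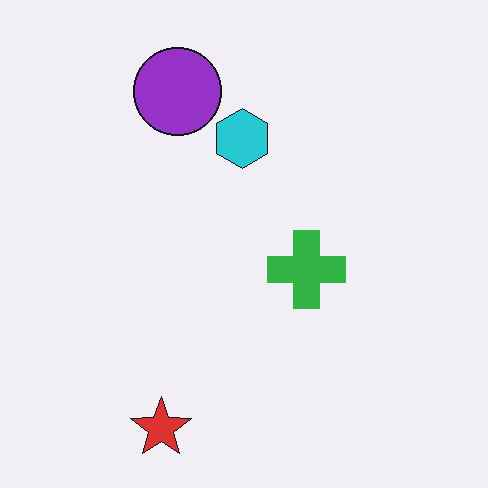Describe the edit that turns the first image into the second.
The second image is the first given moderate JPEG compression.

Blocky 8×8 compression artifacts appear around shape edges and the flat background shows ringing — characteristic JPEG degradation.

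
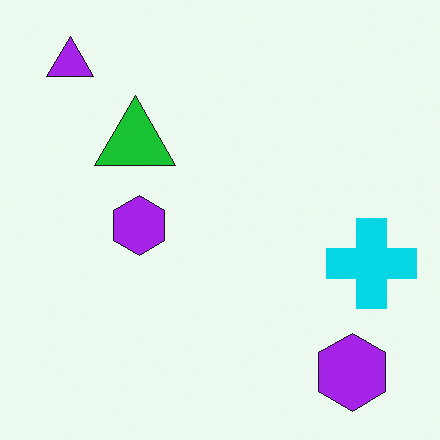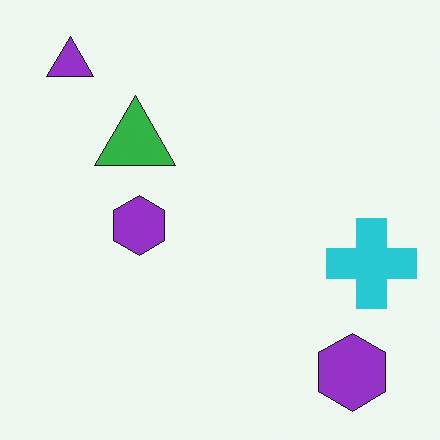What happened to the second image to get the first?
The first image is the second slightly oversaturated.

All colors are more vivid — a global saturation change.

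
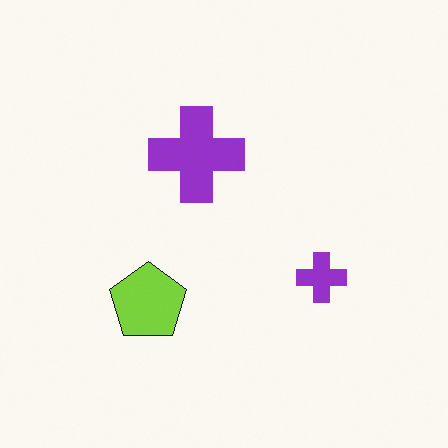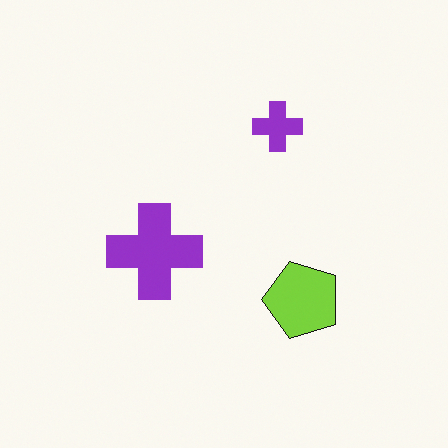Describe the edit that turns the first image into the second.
The image was rotated 90° counter-clockwise.

The lime pentagon sits in the bottom-left of the first image and the bottom-right of the second — consistent with a whole-image 90° counter-clockwise rotation.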